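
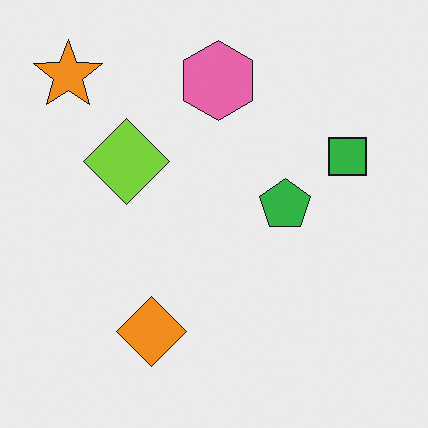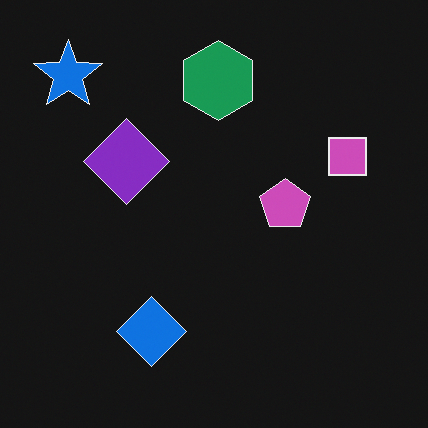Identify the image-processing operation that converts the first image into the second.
This is the original image color-inverted (negative).

The light background has become dark and every shape's color is its complement — a photographic negative.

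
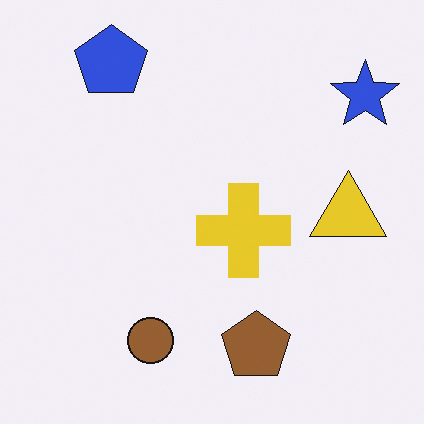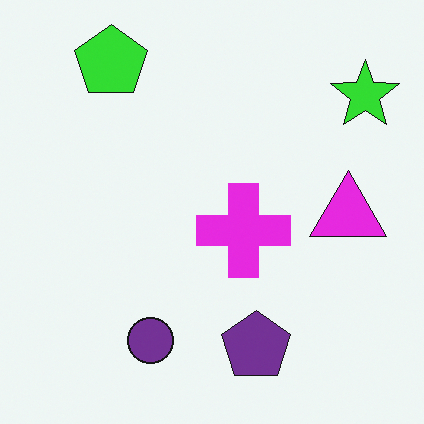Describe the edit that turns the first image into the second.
The second image is the first hue-shifted by a large amount.

Every shape's color has rotated by the same amount around the hue wheel — a uniform hue shift.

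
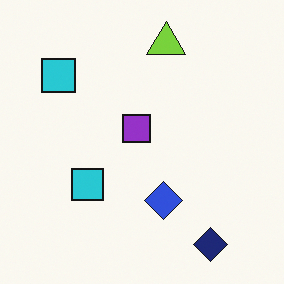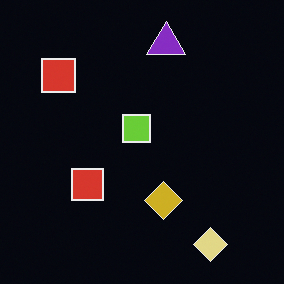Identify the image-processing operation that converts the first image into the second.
Color-inverted (negative).

The light background has become dark and every shape's color is its complement — a photographic negative.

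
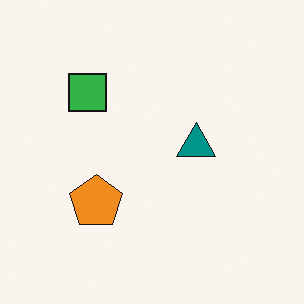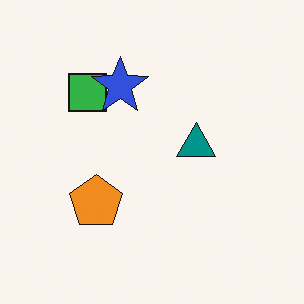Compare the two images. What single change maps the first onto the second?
It was overlaid with an additional blue star.

A blue star appears in the second image that is absent from the first.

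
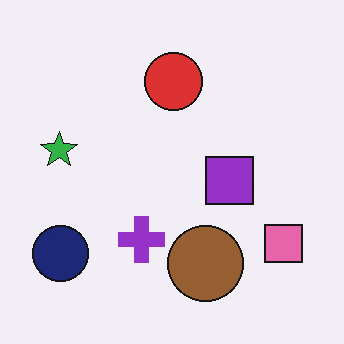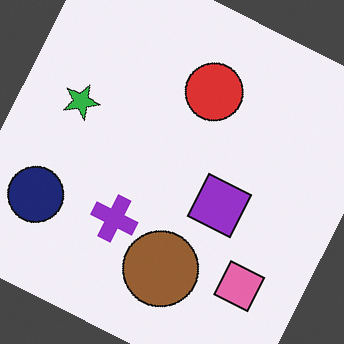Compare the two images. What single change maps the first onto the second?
It was rotated clockwise by a moderate amount.

Every shape is tilted by the same angle and the image corners show triangular fill wedges — a whole-image rotation by a non-right angle.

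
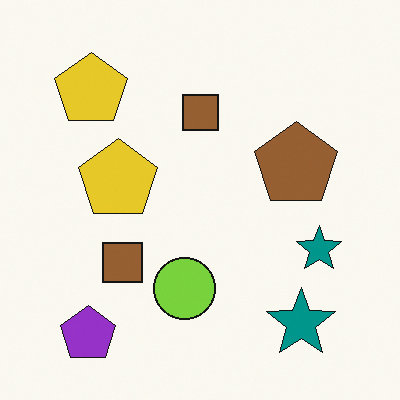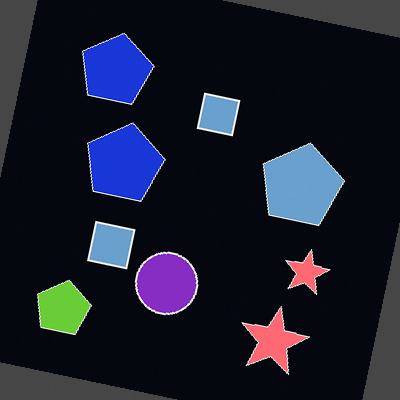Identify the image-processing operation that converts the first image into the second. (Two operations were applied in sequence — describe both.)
Color-inverted (negative), then rotated clockwise by a slight angle.

The light background has become dark and every shape's color is its complement — a photographic negative. Every shape is tilted by the same angle and the image corners show triangular fill wedges — a whole-image rotation by a non-right angle.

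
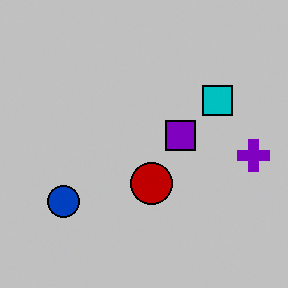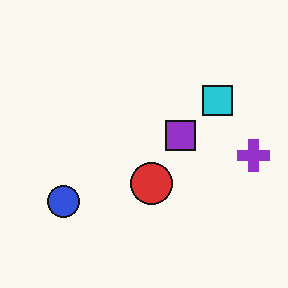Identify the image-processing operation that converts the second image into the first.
It was aggressively posterized.

Each flat color has snapped to a coarser quantized level — most visibly, the near-white background has dropped to a flat grey.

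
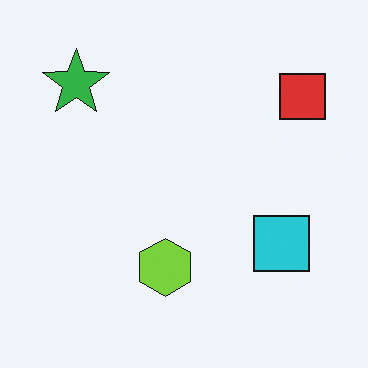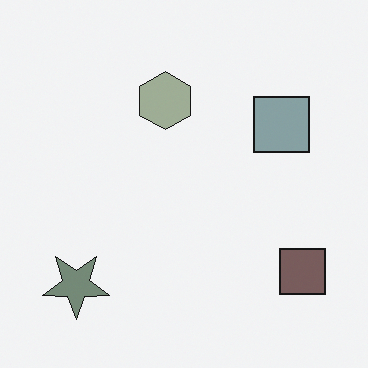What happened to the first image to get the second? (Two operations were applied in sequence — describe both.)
It was flipped vertically (top ↔ bottom), then made much more muted (saturation change).

The green star is in the top-left of the first image and the bottom-left of the second — shapes on opposite sides of the horizontal midline have swapped in a mirror flip. All colors are more muted and greyish — a global saturation change.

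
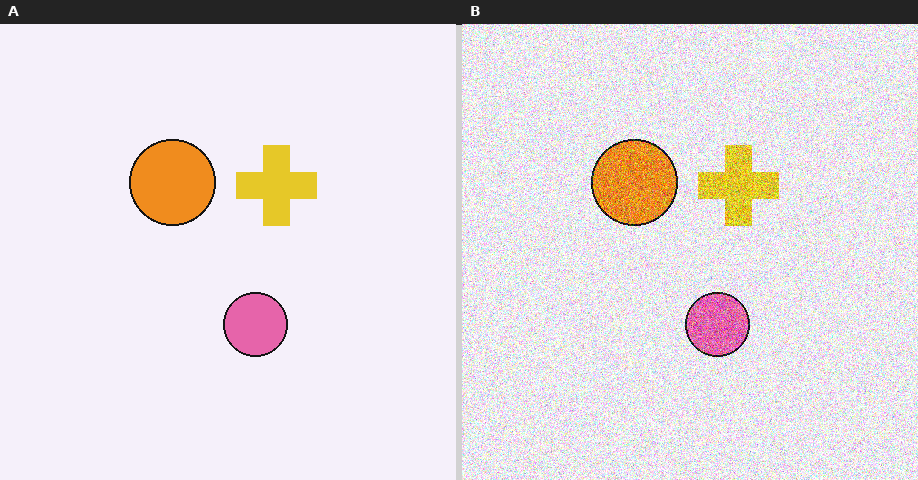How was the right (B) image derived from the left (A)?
The right (B) image is the left (A) degraded with heavy additive noise.

Random speckle covers the whole image, including the flat background.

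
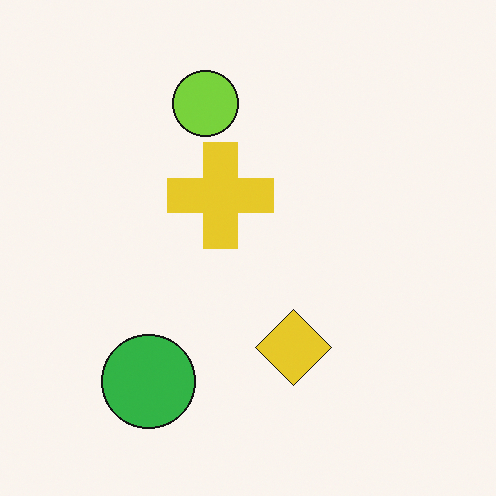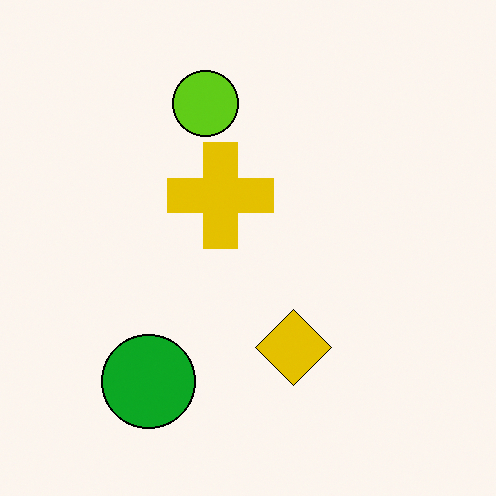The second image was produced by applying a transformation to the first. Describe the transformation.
It was given slightly increased contrast.

Tones are pushed away from mid-grey across the whole image — a global contrast change.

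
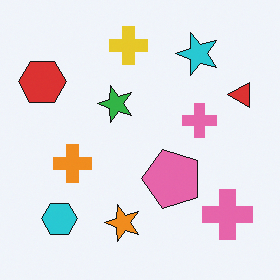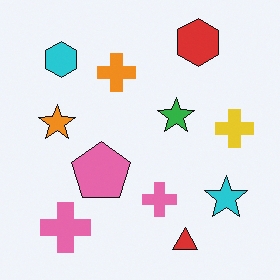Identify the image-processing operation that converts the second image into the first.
The first image is the second rotated 90° counter-clockwise.

The red hexagon sits in the top-right of the second image and the top-left of the first — consistent with a whole-image 90° counter-clockwise rotation.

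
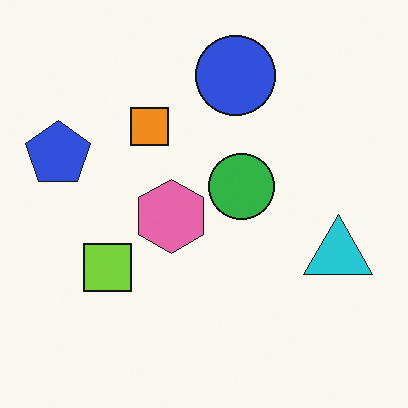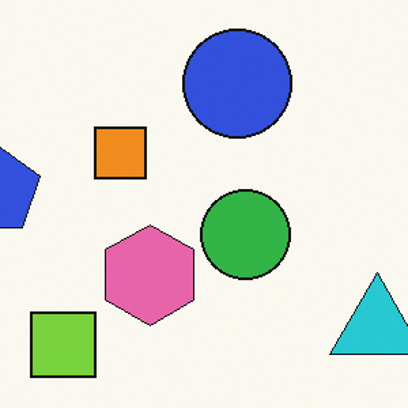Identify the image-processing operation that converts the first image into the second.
It was cropped to a modestly smaller region and rescaled.

The visible shapes are larger and the field of view is narrower; shapes near the original edges may be partly or wholly outside the frame — a crop-and-rescale.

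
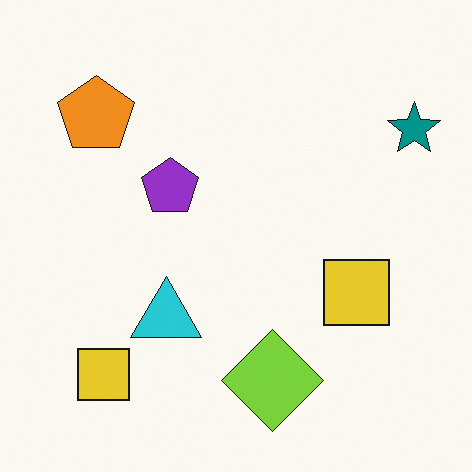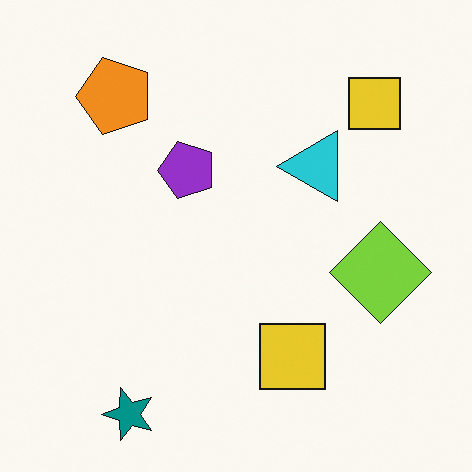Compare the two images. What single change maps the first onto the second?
The second image is the first transposed (reflected across the top-left ↔ bottom-right diagonal).

Shapes have swapped their row and column positions — what was in the top-right is now in the bottom-left — a diagonal reflection.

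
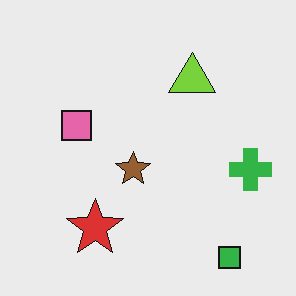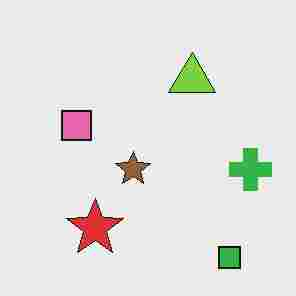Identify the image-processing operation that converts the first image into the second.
Heavily JPEG-compressed with obvious blocking artifacts.

Blocky 8×8 compression artifacts appear around shape edges and the flat background shows ringing — characteristic JPEG degradation.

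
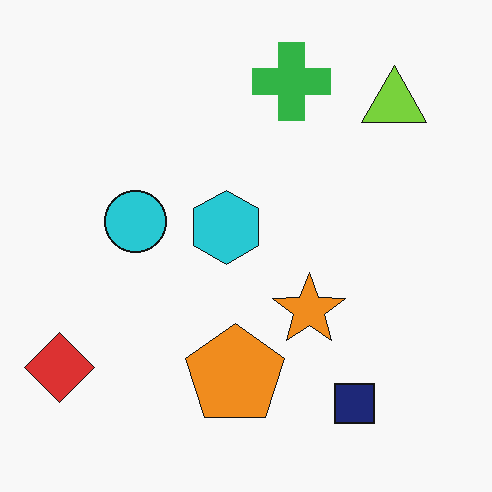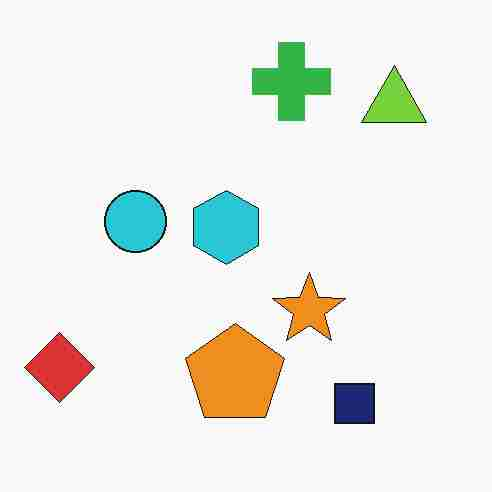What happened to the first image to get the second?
It was degraded with heavy JPEG compression.

Blocky 8×8 compression artifacts appear around shape edges and the flat background shows ringing — characteristic JPEG degradation.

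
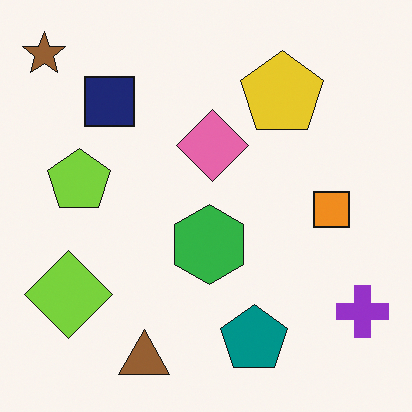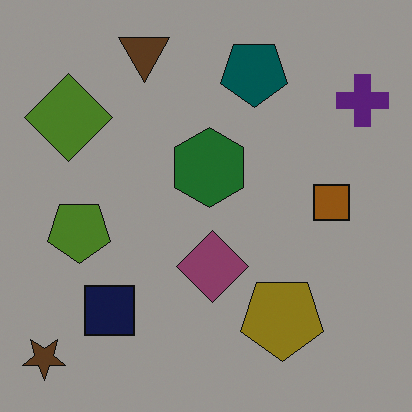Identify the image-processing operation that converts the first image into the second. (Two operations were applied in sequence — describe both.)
Flipped vertically (top ↔ bottom), then darkened a lot.

The brown triangle is in the bottom of the first image and the top of the second — shapes on opposite sides of the horizontal midline have swapped in a mirror flip. Every pixel — background and shapes alike — is uniformly darkened.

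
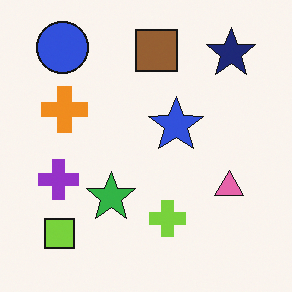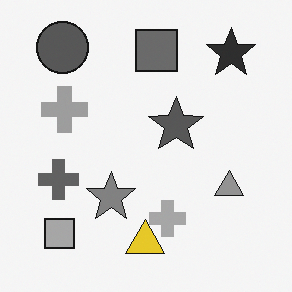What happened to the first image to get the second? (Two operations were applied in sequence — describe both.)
Converted to grayscale, then overlaid with an additional yellow triangle.

All color is removed — every shape is now a shade of grey. A yellow triangle appears in the second image that is absent from the first.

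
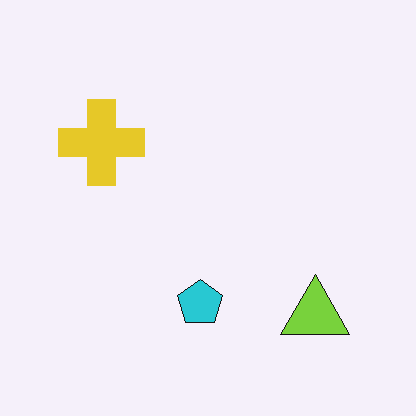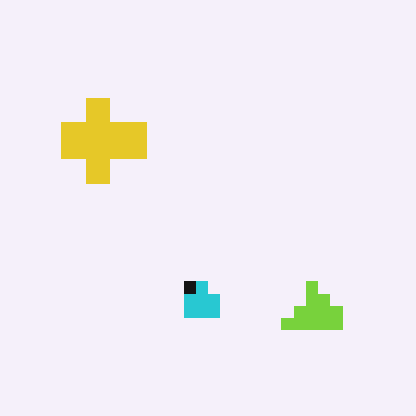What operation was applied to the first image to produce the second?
It was coarsely pixelated.

Shapes are reduced to large square blocks; fine edges and outlines are lost — a downscale-then-upscale (mosaic) effect.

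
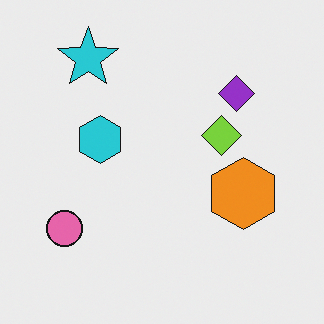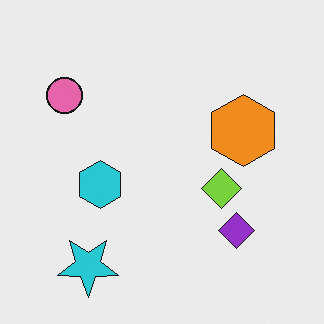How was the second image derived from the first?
The second image is the first flipped vertically (top ↔ bottom).

The cyan star is in the top-left of the first image and the bottom-left of the second — shapes on opposite sides of the horizontal midline have swapped in a mirror flip.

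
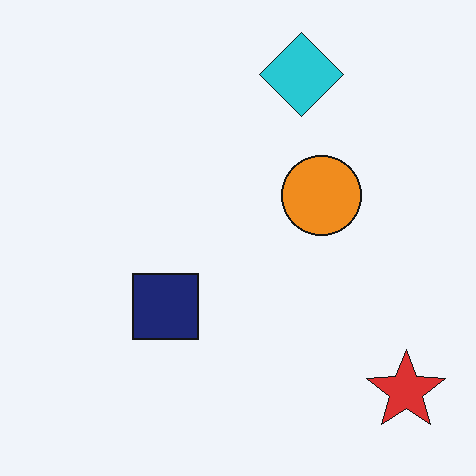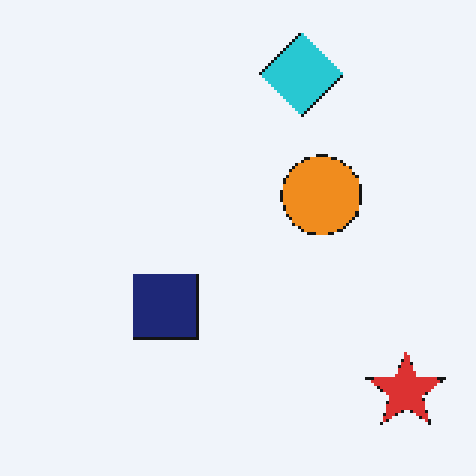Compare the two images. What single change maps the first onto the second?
This is the original image mildly pixelated.

Shapes are reduced to large square blocks; fine edges and outlines are lost — a downscale-then-upscale (mosaic) effect.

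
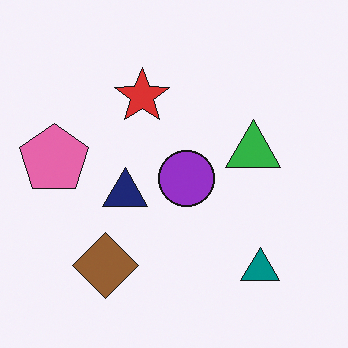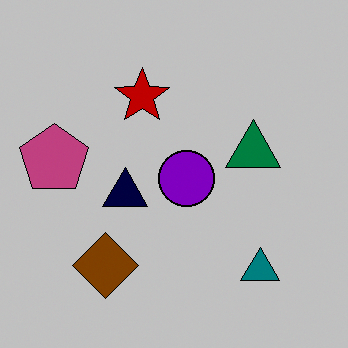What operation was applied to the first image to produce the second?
It was heavily posterized to just a handful of flat colors.

Each flat color has snapped to a coarser quantized level — most visibly, the near-white background has dropped to a flat grey.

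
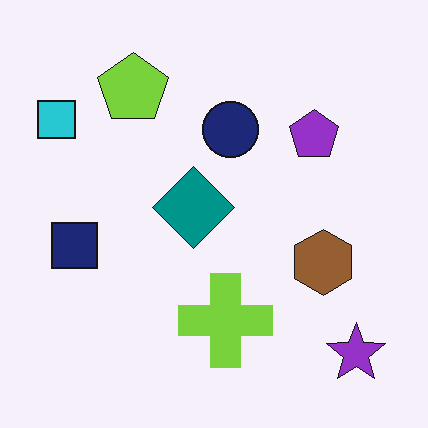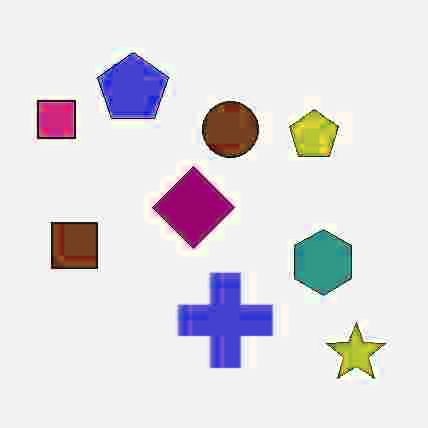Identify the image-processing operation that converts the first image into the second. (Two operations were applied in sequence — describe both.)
The transformation is: heavily JPEG-compressed with obvious blocking artifacts, then hue-shifted by a moderate amount.

Blocky 8×8 compression artifacts appear around shape edges and the flat background shows ringing — characteristic JPEG degradation. Every shape's color has rotated by the same amount around the hue wheel — a uniform hue shift.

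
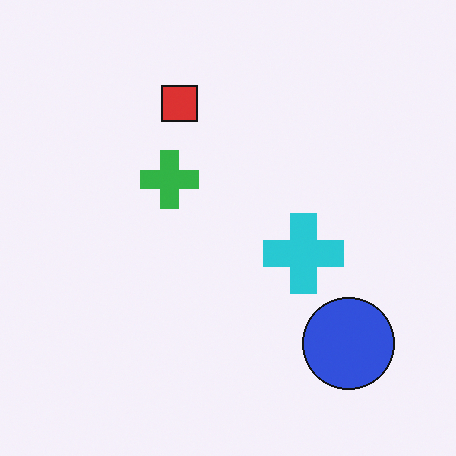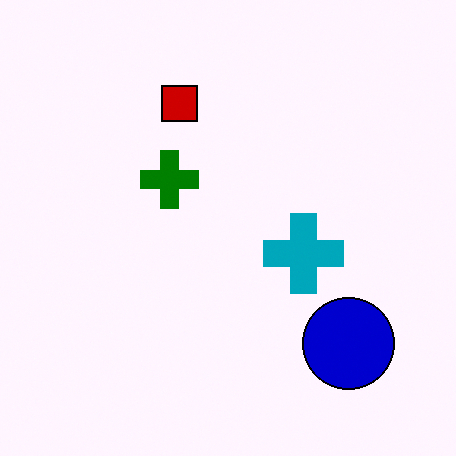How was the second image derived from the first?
The second image is the first given much higher contrast.

Tones are pushed away from mid-grey across the whole image — a global contrast change.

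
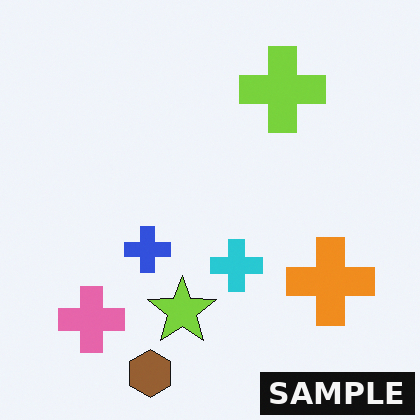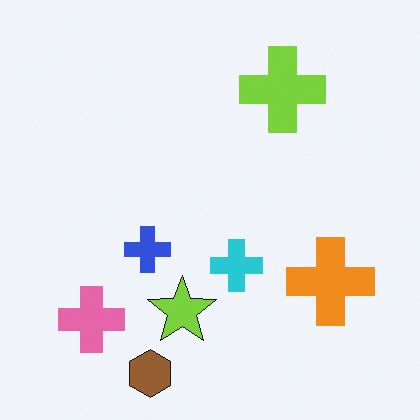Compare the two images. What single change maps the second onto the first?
The first image is the second watermarked with the text "SAMPLE" in the lower-right corner.

A dark label reading "SAMPLE" appears in the lower-right corner.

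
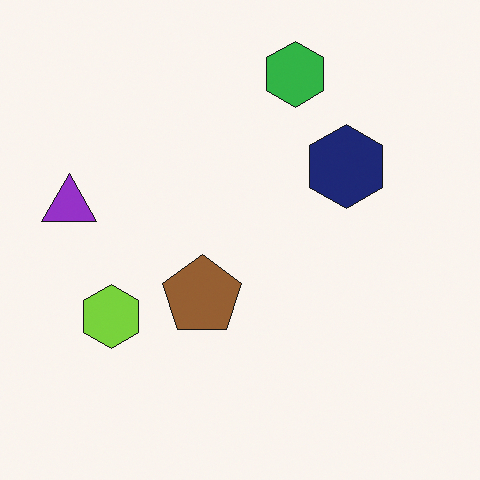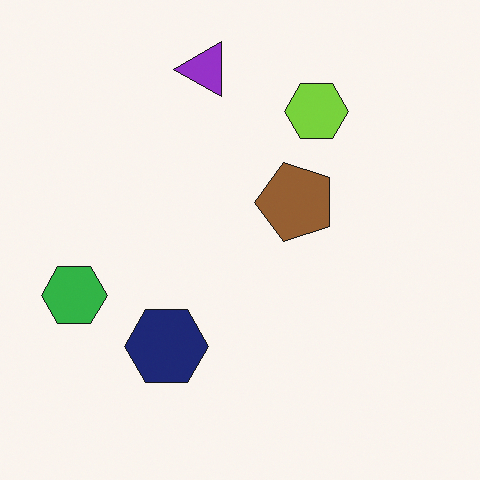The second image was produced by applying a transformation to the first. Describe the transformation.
The second image is the first transposed (reflected across the top-left ↔ bottom-right diagonal).

Shapes have swapped their row and column positions — what was in the top-right is now in the bottom-left — a diagonal reflection.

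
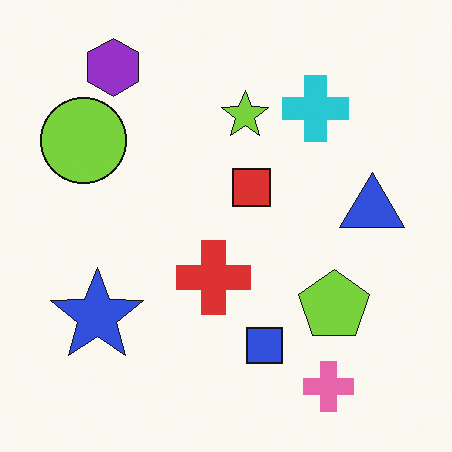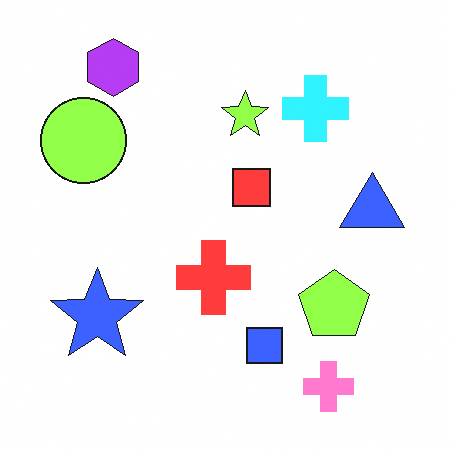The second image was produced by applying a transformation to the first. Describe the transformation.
The transformation is: slightly brightened.

Every pixel — background and shapes alike — is uniformly brightened.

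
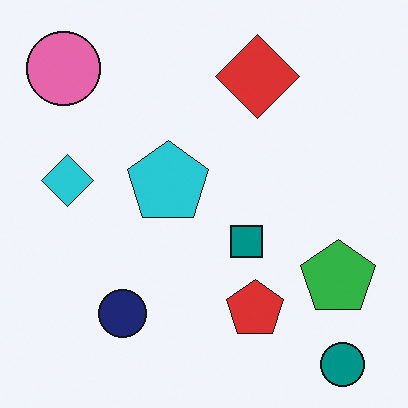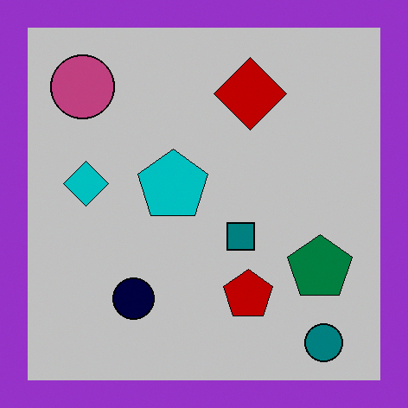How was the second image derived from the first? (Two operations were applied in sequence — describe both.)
The image was aggressively posterized, then framed with a purple border.

Each flat color has snapped to a coarser quantized level — most visibly, the near-white background has dropped to a flat grey. A solid purple frame runs around the edge of the second image, with the content slightly shrunk inside it.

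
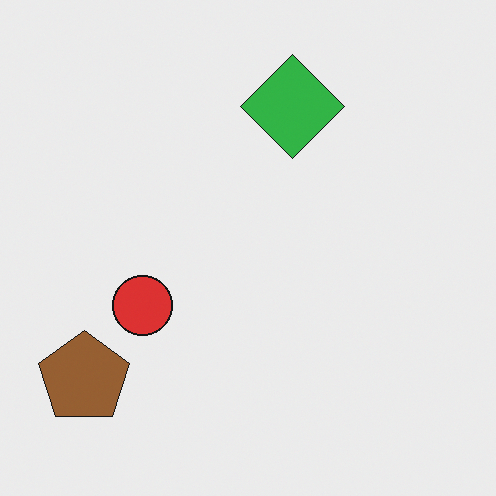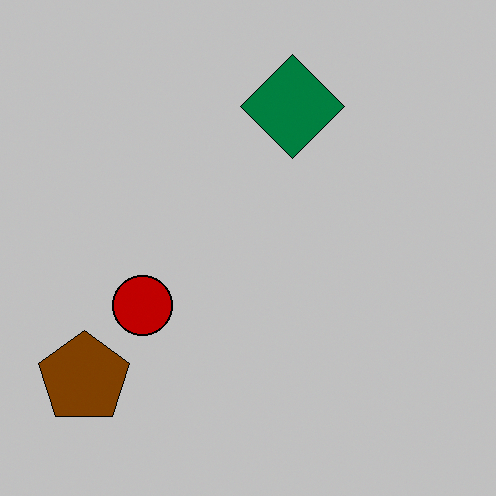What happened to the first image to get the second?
This is the original image aggressively posterized.

Each flat color has snapped to a coarser quantized level — most visibly, the near-white background has dropped to a flat grey.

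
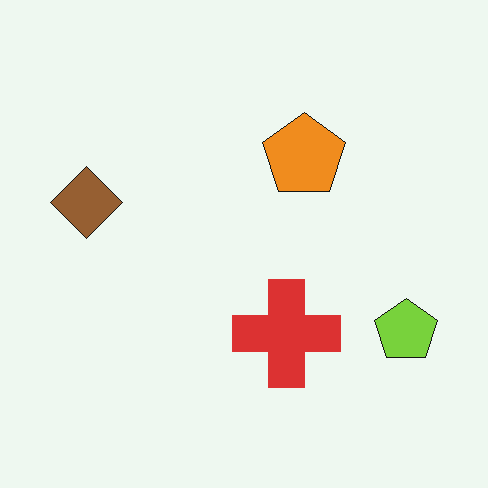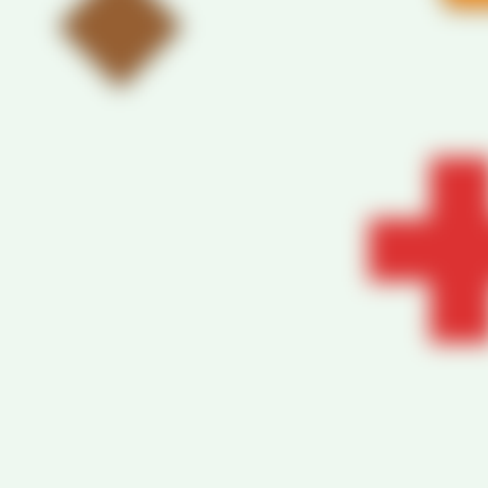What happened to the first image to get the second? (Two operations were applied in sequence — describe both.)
Strongly gaussian-blurred, then cropped to a noticeably smaller region and rescaled.

Shape edges and outlines are uniformly softened across the whole image. The visible shapes are larger and the field of view is narrower; shapes near the original edges may be partly or wholly outside the frame — a crop-and-rescale.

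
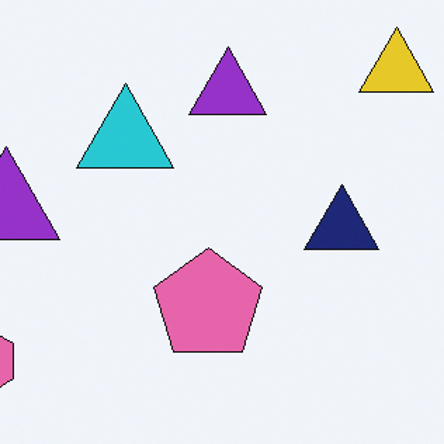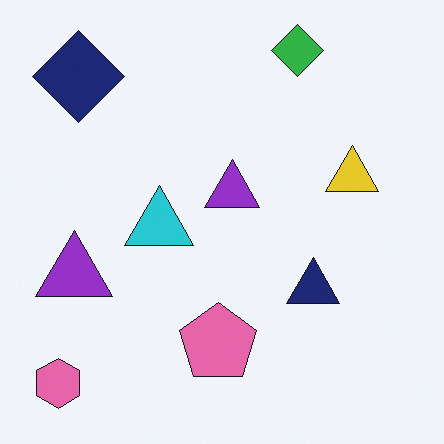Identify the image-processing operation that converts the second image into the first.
This is the original image cropped to a modestly smaller region and rescaled.

The visible shapes are larger and the field of view is narrower; shapes near the original edges may be partly or wholly outside the frame — a crop-and-rescale.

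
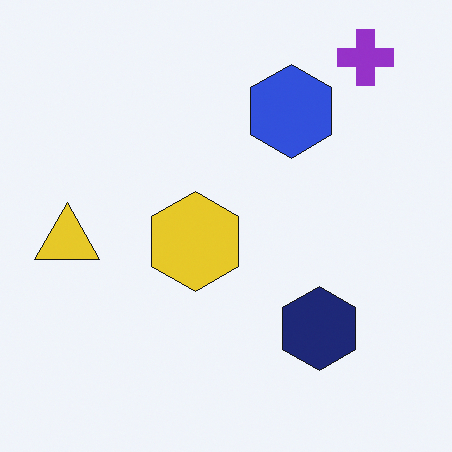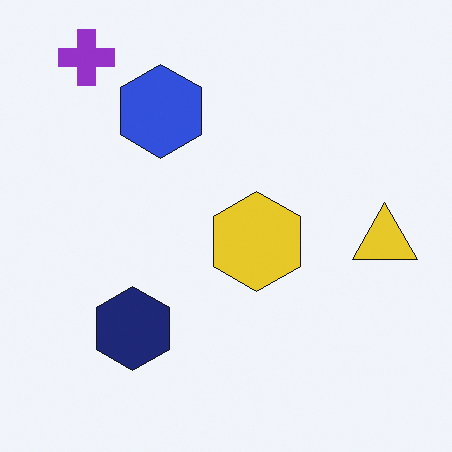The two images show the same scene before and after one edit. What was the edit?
It was flipped horizontally (left ↔ right).

The yellow triangle is in the left of the first image and the right of the second — shapes on opposite sides of the vertical midline have swapped in a mirror flip.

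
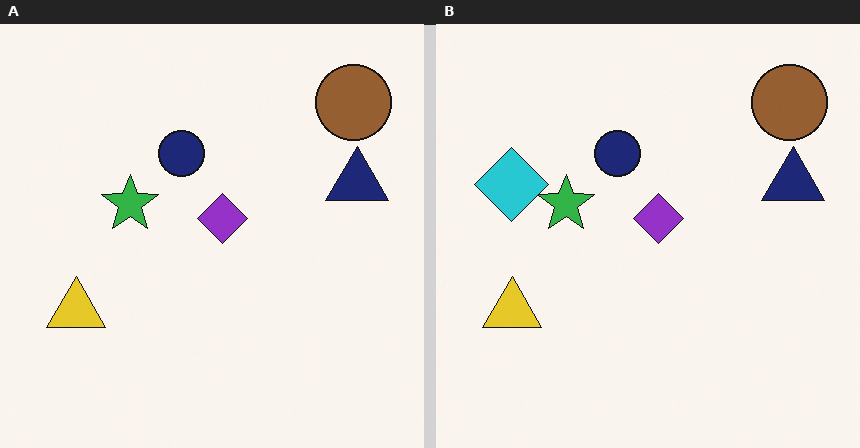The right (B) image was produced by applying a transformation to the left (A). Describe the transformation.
It was overlaid with an additional cyan diamond.

A cyan diamond appears in the right (B) image that is absent from the left (A).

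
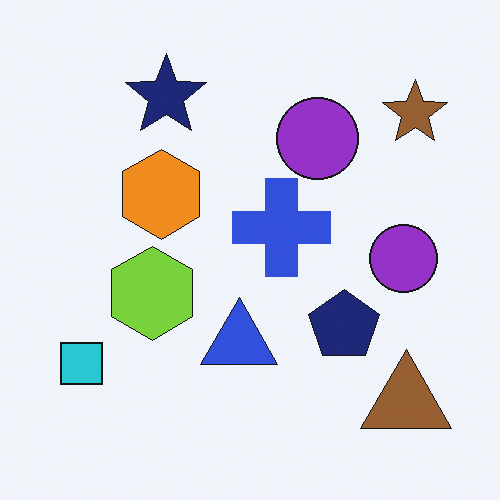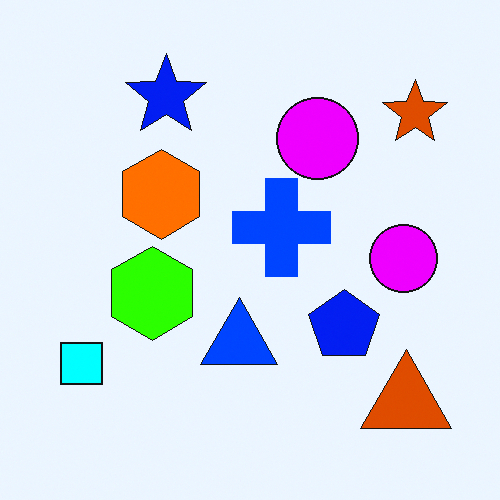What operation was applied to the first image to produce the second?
The image was heavily oversaturated.

All colors are more vivid — a global saturation change.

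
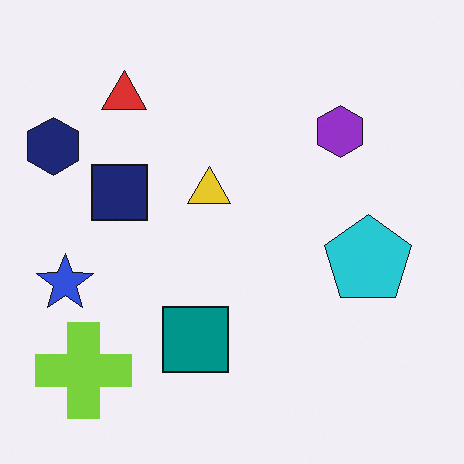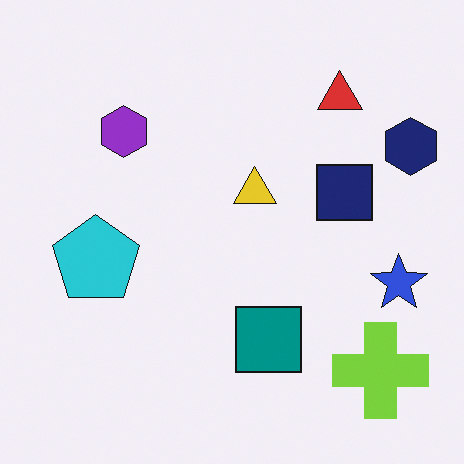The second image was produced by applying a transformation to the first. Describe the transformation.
This is the original image flipped horizontally (left ↔ right).

The navy hexagon is in the top-left of the first image and the top-right of the second — shapes on opposite sides of the vertical midline have swapped in a mirror flip.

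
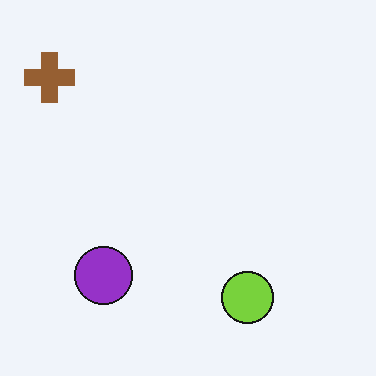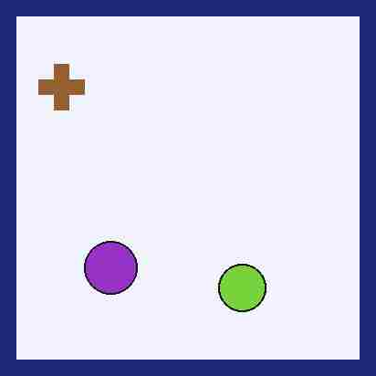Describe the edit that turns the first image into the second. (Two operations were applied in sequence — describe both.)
This is the original image degraded with heavy JPEG compression, then framed with a navy border.

Blocky 8×8 compression artifacts appear around shape edges and the flat background shows ringing — characteristic JPEG degradation. A solid navy frame runs around the edge of the second image, with the content slightly shrunk inside it.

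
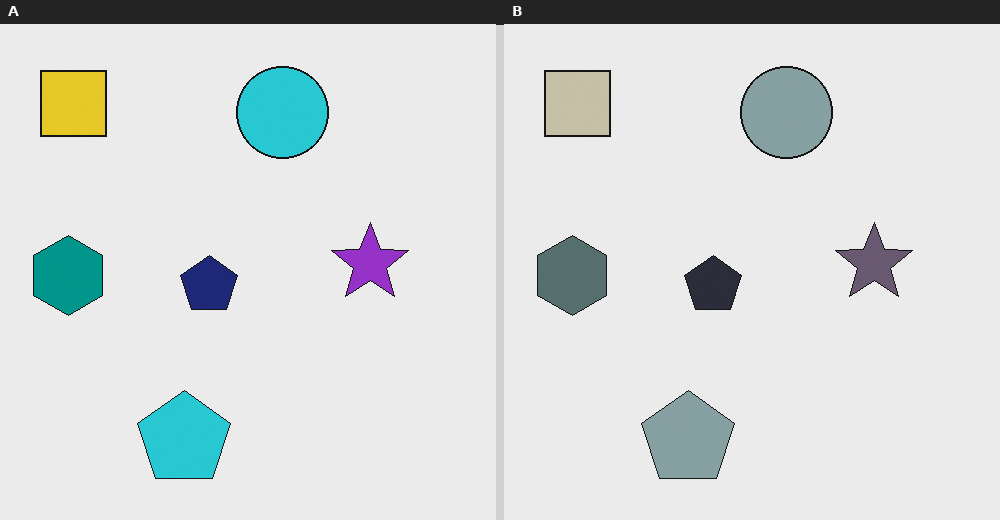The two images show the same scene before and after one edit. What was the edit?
It was made much more muted (saturation change).

All colors are more muted and greyish — a global saturation change.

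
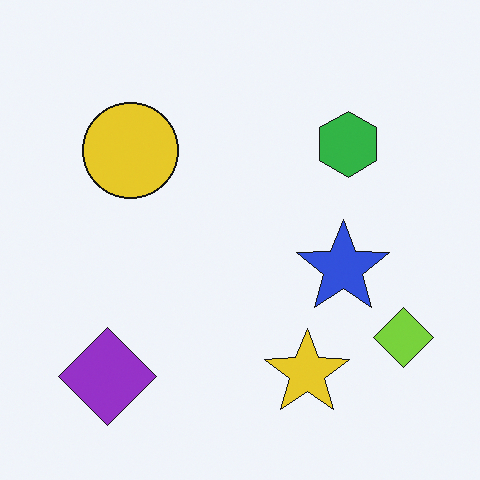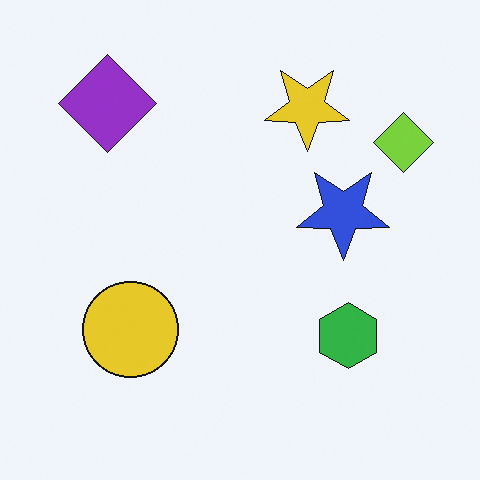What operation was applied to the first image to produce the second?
The transformation is: flipped vertically (top ↔ bottom).

The purple diamond is in the bottom-left of the first image and the top-left of the second — shapes on opposite sides of the horizontal midline have swapped in a mirror flip.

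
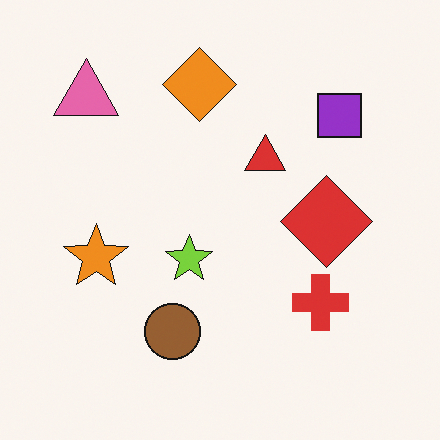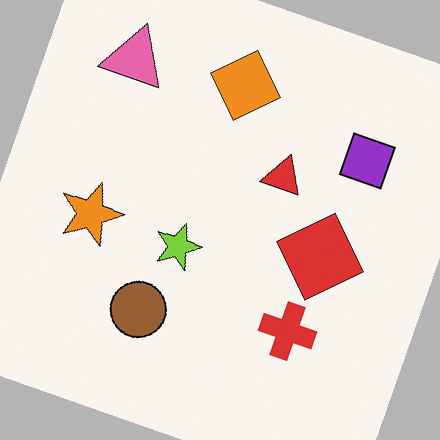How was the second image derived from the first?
It was rotated clockwise by a clearly visible amount.

Every shape is tilted by the same angle and the image corners show triangular fill wedges — a whole-image rotation by a non-right angle.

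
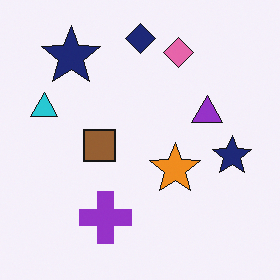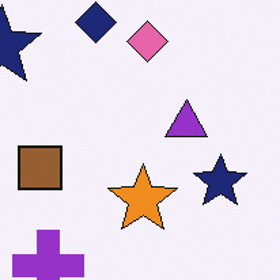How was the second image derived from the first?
The image was cropped slightly and scaled back up.

The visible shapes are larger and the field of view is narrower; shapes near the original edges may be partly or wholly outside the frame — a crop-and-rescale.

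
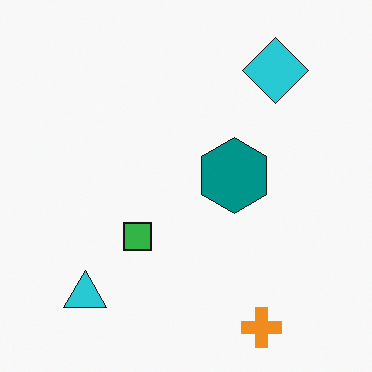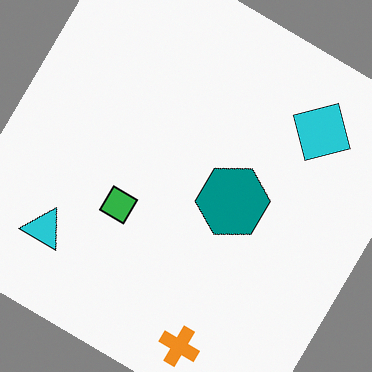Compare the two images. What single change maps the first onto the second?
Rotated clockwise by a large amount — several tens of degrees.

Every shape is tilted by the same angle and the image corners show triangular fill wedges — a whole-image rotation by a non-right angle.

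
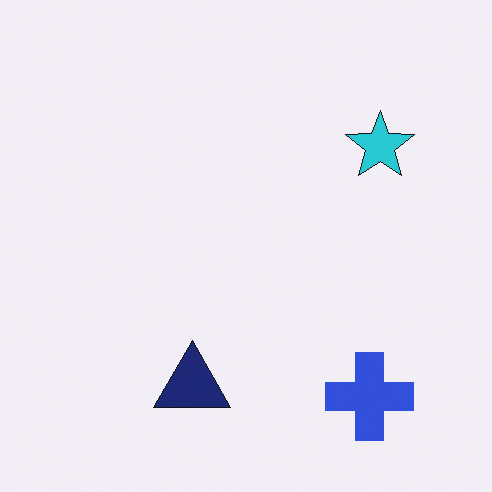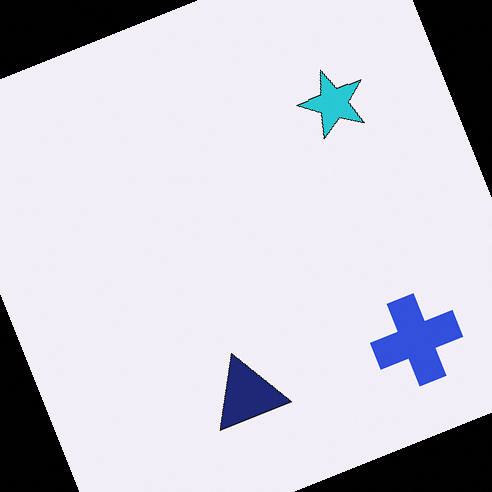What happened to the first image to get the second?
This is the original image rotated counter-clockwise by a clearly visible amount.

Every shape is tilted by the same angle and the image corners show triangular fill wedges — a whole-image rotation by a non-right angle.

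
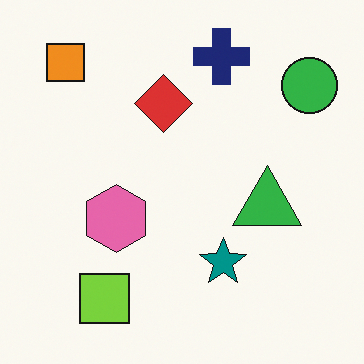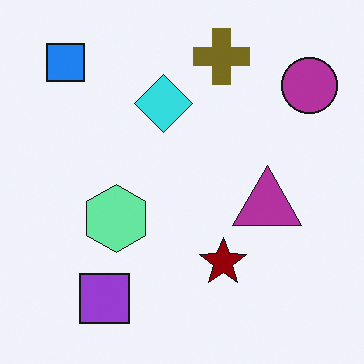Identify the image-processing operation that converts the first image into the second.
The image was hue-shifted through roughly half the color wheel.

Every shape's color has rotated by the same amount around the hue wheel — a uniform hue shift.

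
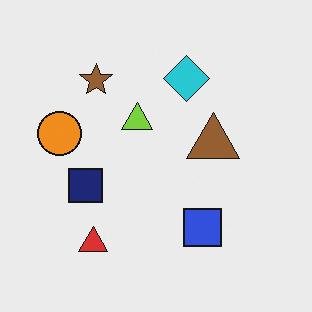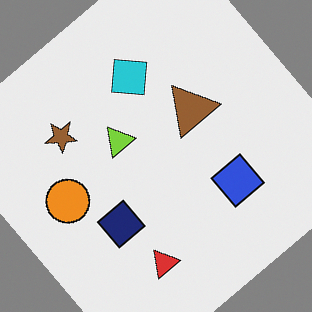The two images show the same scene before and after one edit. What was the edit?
The second image is the first rotated counter-clockwise by a large amount — several tens of degrees.

Every shape is tilted by the same angle and the image corners show triangular fill wedges — a whole-image rotation by a non-right angle.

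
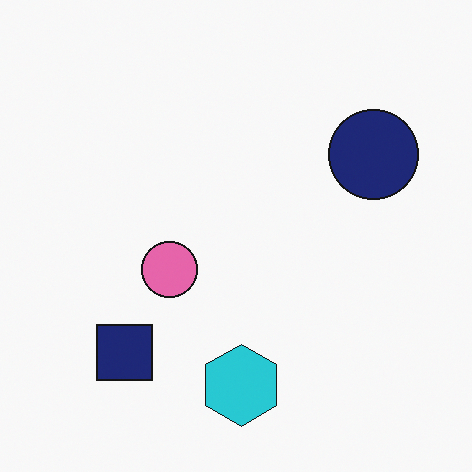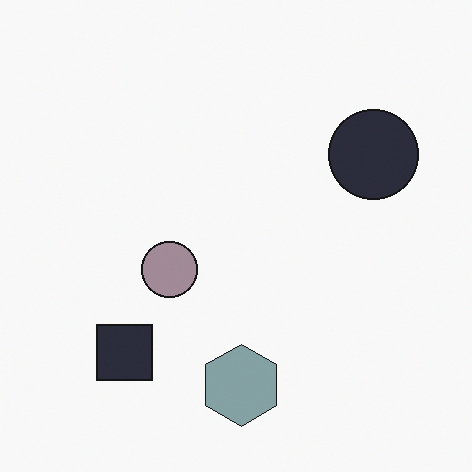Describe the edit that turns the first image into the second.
The transformation is: made much more muted (saturation change).

All colors are more muted and greyish — a global saturation change.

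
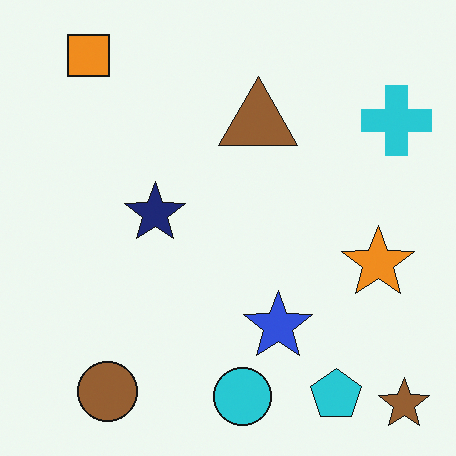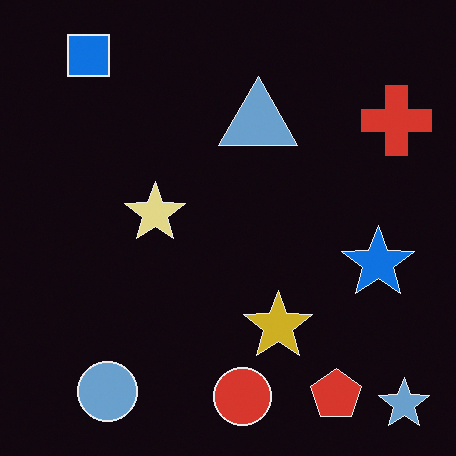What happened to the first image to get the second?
It was color-inverted (negative).

The light background has become dark and every shape's color is its complement — a photographic negative.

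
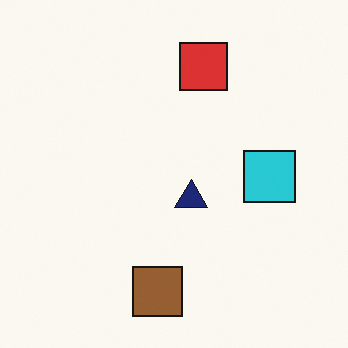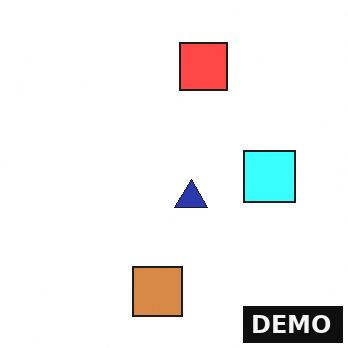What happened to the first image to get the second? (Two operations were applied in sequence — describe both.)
It was noticeably brightened, then watermarked with the text "DEMO" in the lower-right corner.

Every pixel — background and shapes alike — is uniformly brightened. A dark label reading "DEMO" appears in the lower-right corner.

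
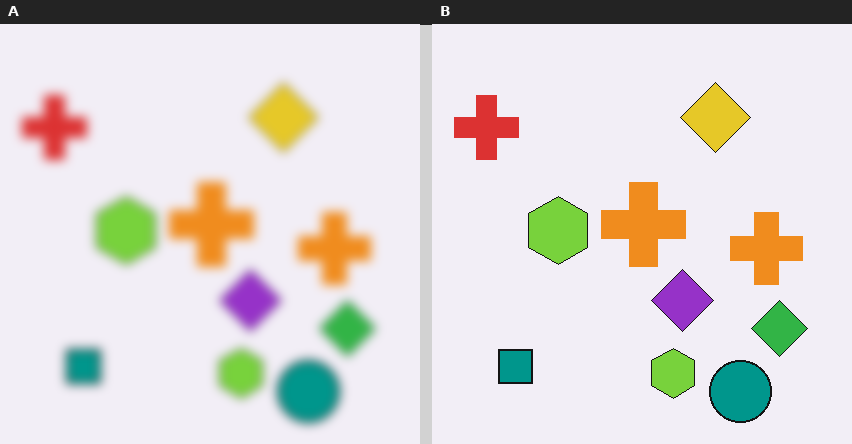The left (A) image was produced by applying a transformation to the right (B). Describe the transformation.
This is the original image strongly gaussian-blurred.

Shape edges and outlines are uniformly softened across the whole image.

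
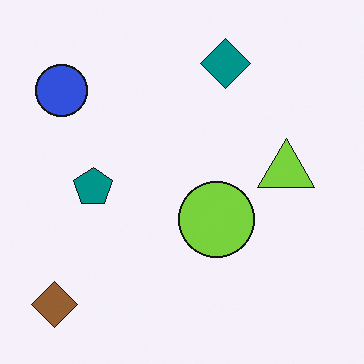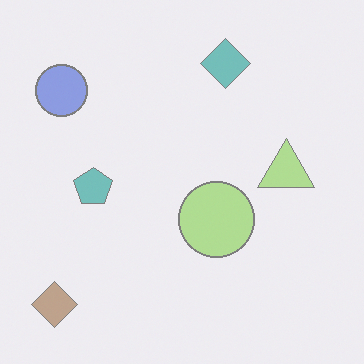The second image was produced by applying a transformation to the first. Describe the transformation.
The transformation is: given much lower contrast.

Tones are pushed toward mid-grey across the whole image — a global contrast change.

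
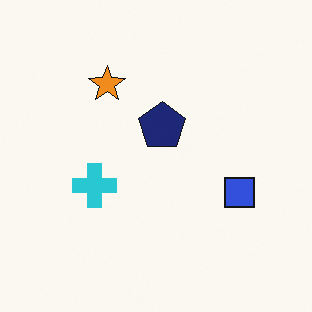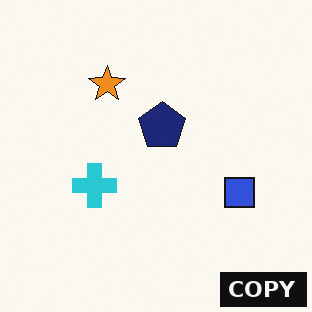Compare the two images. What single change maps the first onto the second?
This is the original image watermarked with the text "COPY" in the lower-right corner.

A dark label reading "COPY" appears in the lower-right corner.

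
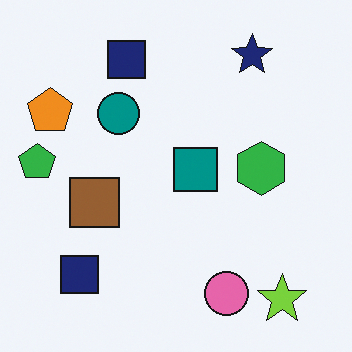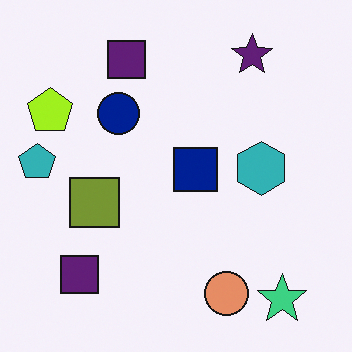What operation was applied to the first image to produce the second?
This is the original image hue-shifted by a small amount.

Every shape's color has rotated by the same amount around the hue wheel — a uniform hue shift.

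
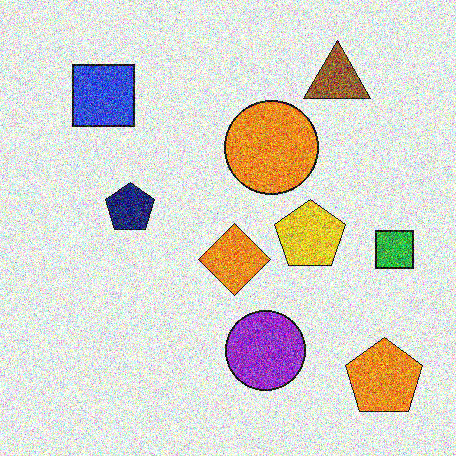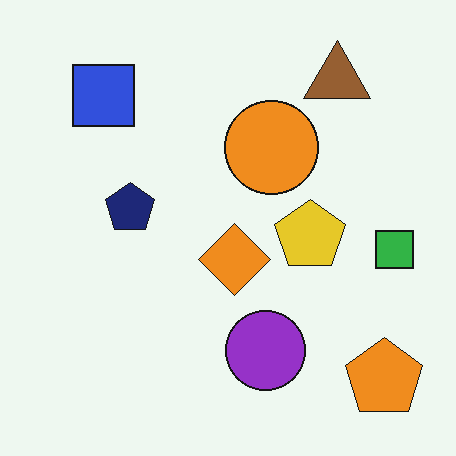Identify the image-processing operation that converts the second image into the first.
The first image is the second degraded with a thick layer of grain.

Random speckle covers the whole image, including the flat background.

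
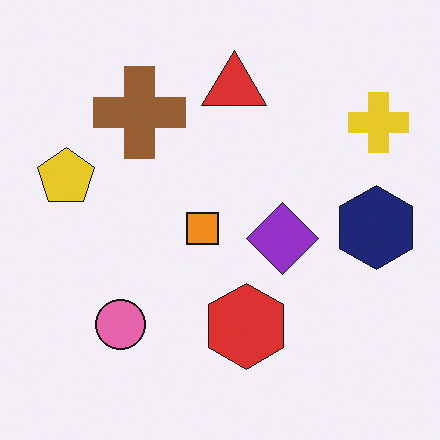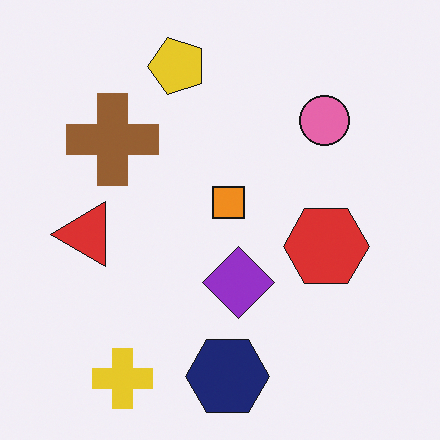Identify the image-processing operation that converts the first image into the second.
This is the original image transposed (reflected across the top-left ↔ bottom-right diagonal).

Shapes have swapped their row and column positions — what was in the top-right is now in the bottom-left — a diagonal reflection.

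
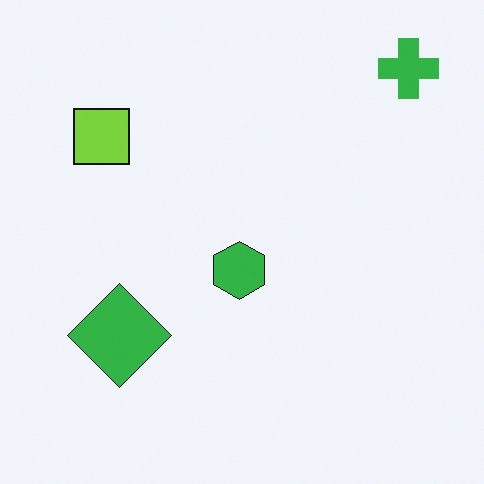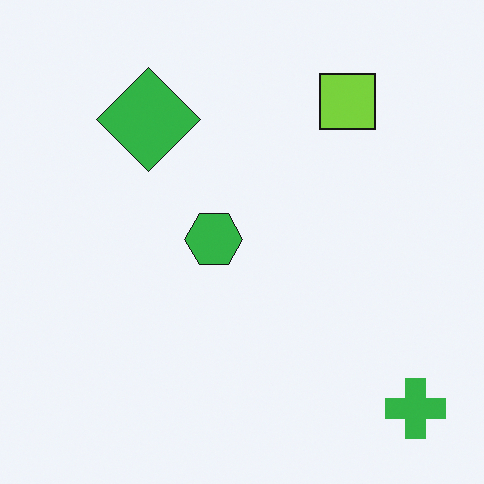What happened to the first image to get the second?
It was rotated 90° clockwise.

The green cross sits in the top-right of the first image and the bottom-right of the second — consistent with a whole-image 90° clockwise rotation.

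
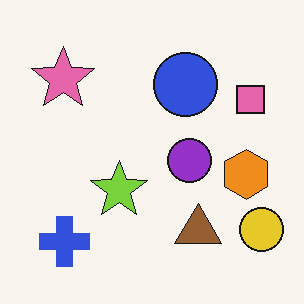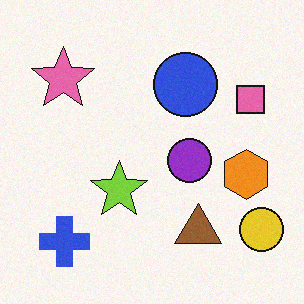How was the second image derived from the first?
The image was degraded with light additive noise.

Random speckle covers the whole image, including the flat background.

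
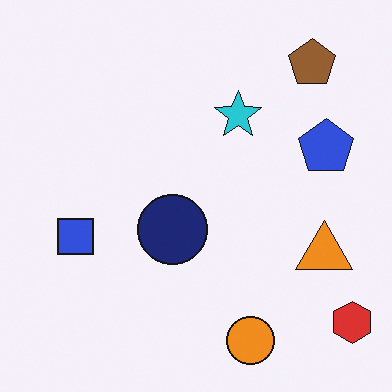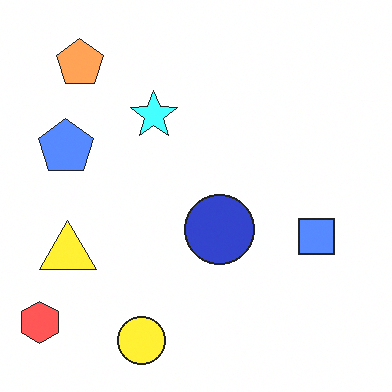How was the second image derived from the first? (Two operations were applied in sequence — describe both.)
Flipped horizontally (left ↔ right), then noticeably brightened.

The red hexagon is in the bottom-right of the first image and the bottom-left of the second — shapes on opposite sides of the vertical midline have swapped in a mirror flip. Every pixel — background and shapes alike — is uniformly brightened.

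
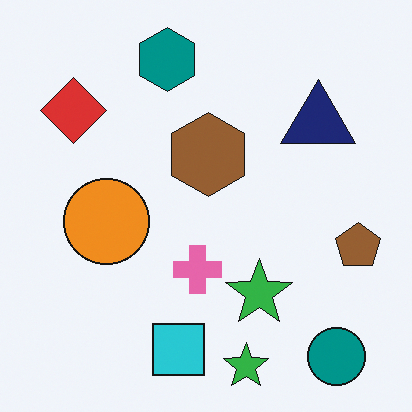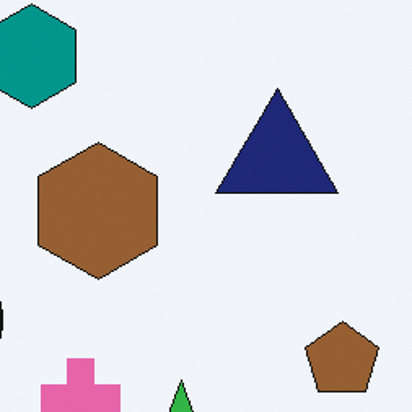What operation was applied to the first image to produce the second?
The image was cropped tightly and scaled back up.

The visible shapes are larger and the field of view is narrower; shapes near the original edges may be partly or wholly outside the frame — a crop-and-rescale.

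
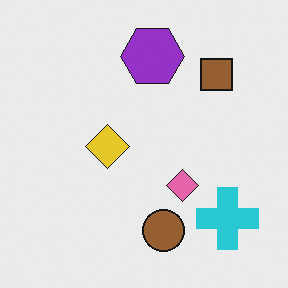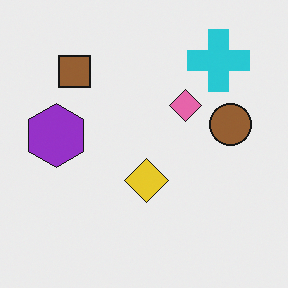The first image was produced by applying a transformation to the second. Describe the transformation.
It was rotated 90° clockwise.

The cyan cross sits in the top-right of the second image and the bottom-right of the first — consistent with a whole-image 90° clockwise rotation.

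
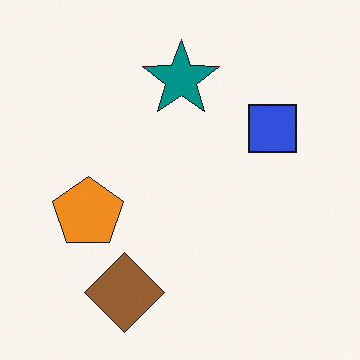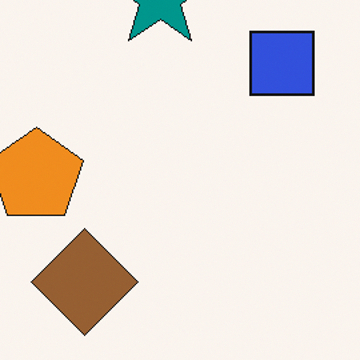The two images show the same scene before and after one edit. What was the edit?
Cropped slightly and scaled back up.

The visible shapes are larger and the field of view is narrower; shapes near the original edges may be partly or wholly outside the frame — a crop-and-rescale.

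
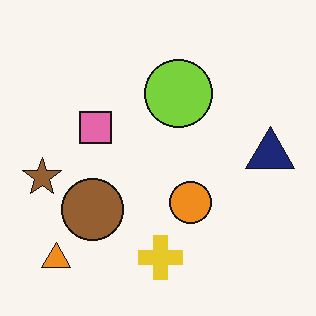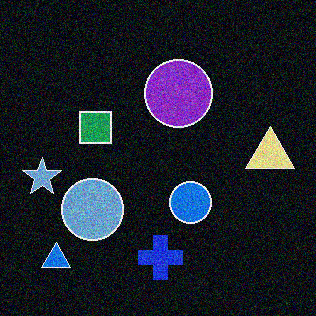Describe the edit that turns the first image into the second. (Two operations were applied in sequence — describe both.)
Color-inverted (negative), then degraded with visible gaussian noise.

The light background has become dark and every shape's color is its complement — a photographic negative. Random speckle covers the whole image, including the flat background.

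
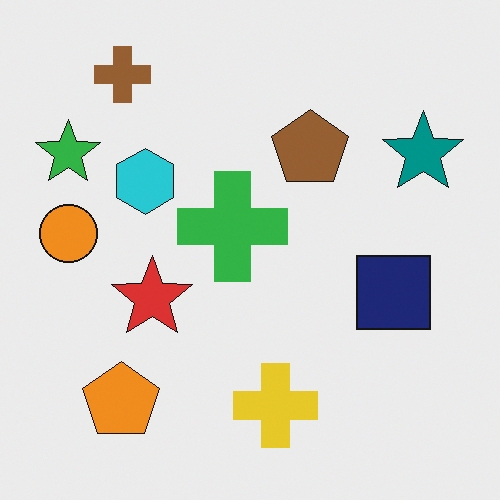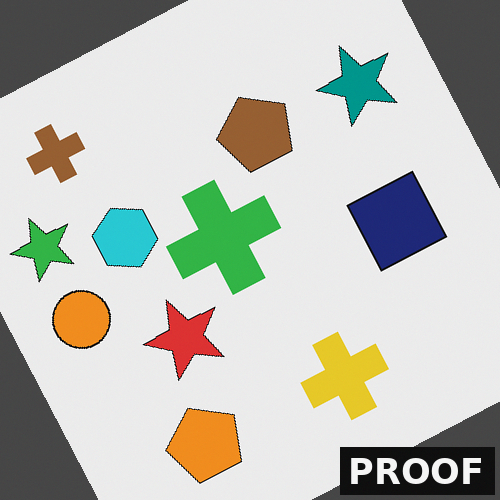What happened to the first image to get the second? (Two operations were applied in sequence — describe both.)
Rotated counter-clockwise by a clearly visible amount, then watermarked with the text "PROOF" in the lower-right corner.

Every shape is tilted by the same angle and the image corners show triangular fill wedges — a whole-image rotation by a non-right angle. A dark label reading "PROOF" appears in the lower-right corner.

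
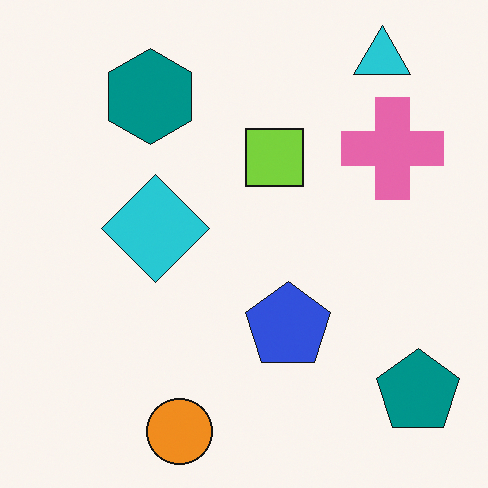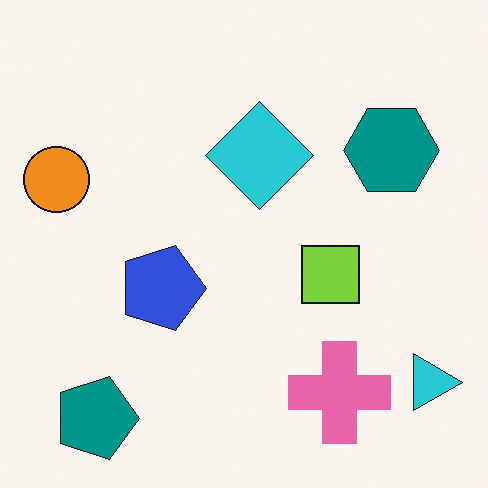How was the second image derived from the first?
This is the original image rotated 90° clockwise.

The cyan triangle sits in the top-right of the first image and the bottom-right of the second — consistent with a whole-image 90° clockwise rotation.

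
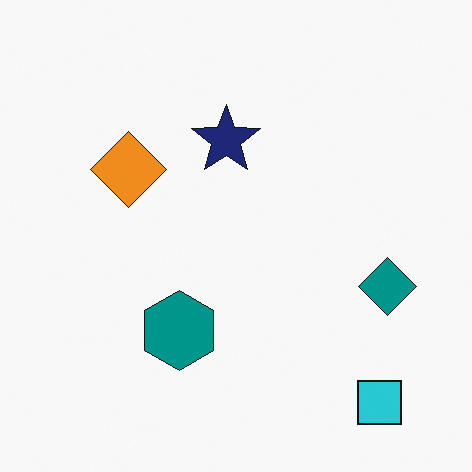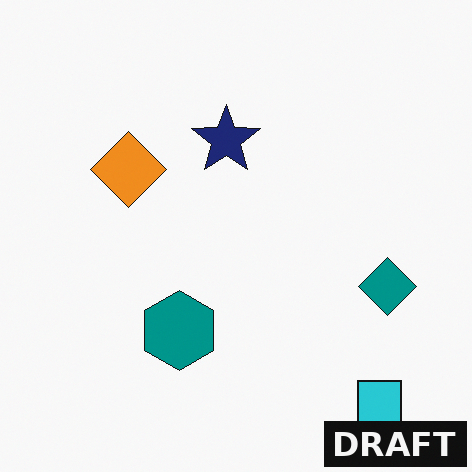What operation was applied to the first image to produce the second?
This is the original image watermarked with the text "DRAFT" in the lower-right corner.

A dark label reading "DRAFT" appears in the lower-right corner.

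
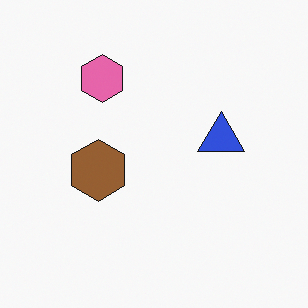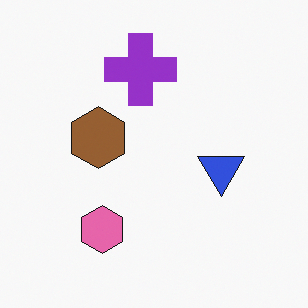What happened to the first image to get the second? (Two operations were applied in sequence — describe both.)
The transformation is: flipped vertically (top ↔ bottom), then overlaid with an additional purple cross.

The pink hexagon is in the top-left of the first image and the bottom-left of the second — shapes on opposite sides of the horizontal midline have swapped in a mirror flip. A purple cross appears in the second image that is absent from the first.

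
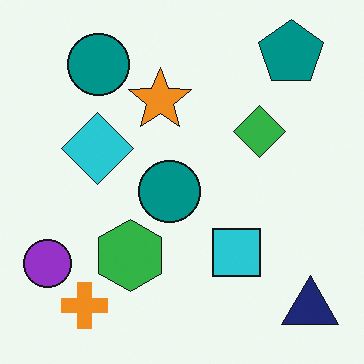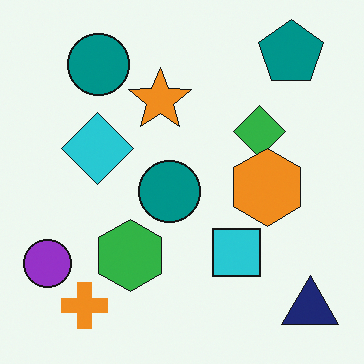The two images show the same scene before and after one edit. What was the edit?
It was overlaid with an additional orange hexagon.

An orange hexagon appears in the second image that is absent from the first.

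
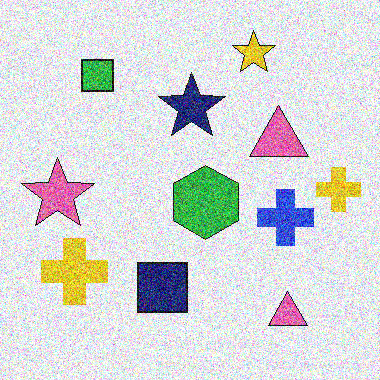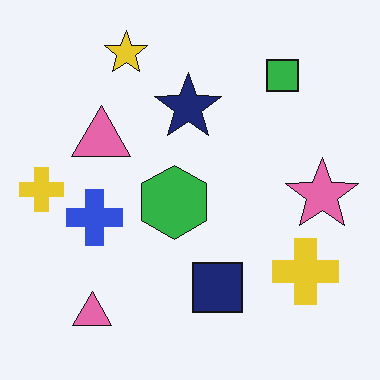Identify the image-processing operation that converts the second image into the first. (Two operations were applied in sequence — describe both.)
The transformation is: flipped horizontally (left ↔ right), then degraded with a thick layer of grain.

The pink star is in the right of the second image and the left of the first — shapes on opposite sides of the vertical midline have swapped in a mirror flip. Random speckle covers the whole image, including the flat background.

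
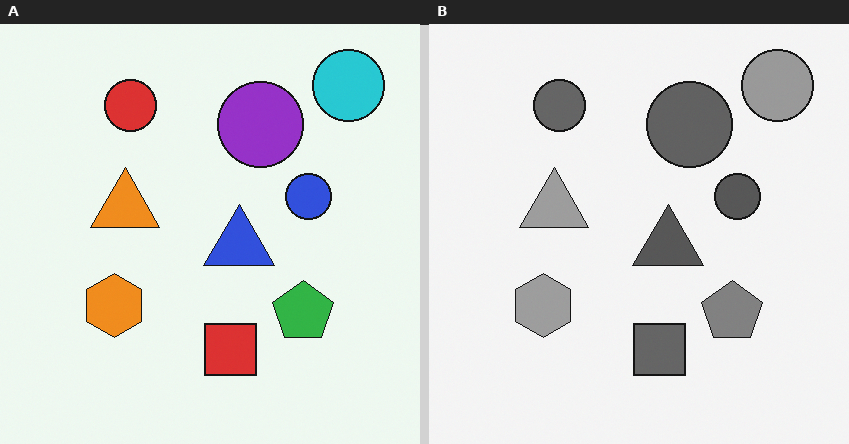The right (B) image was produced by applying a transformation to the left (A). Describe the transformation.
It was converted to grayscale.

All color is removed — every shape is now a shade of grey.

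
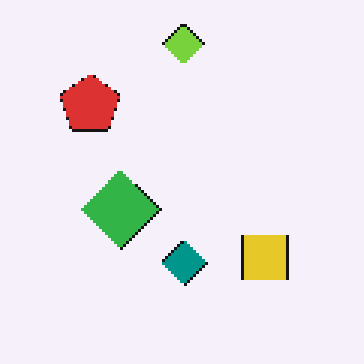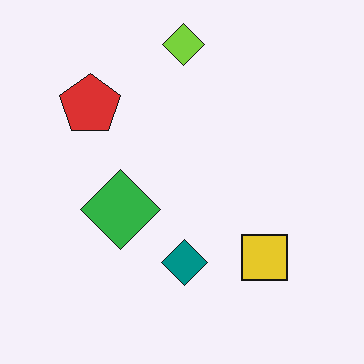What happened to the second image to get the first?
This is the original image mildly pixelated.

Shapes are reduced to large square blocks; fine edges and outlines are lost — a downscale-then-upscale (mosaic) effect.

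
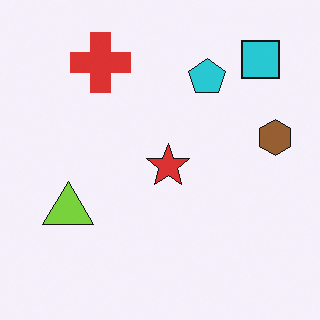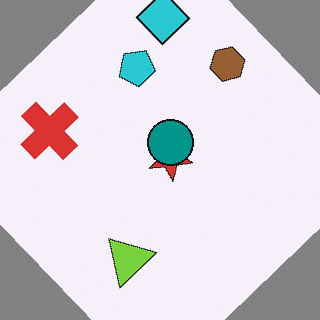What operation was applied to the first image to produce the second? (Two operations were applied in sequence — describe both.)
The image was rotated counter-clockwise by a large amount — several tens of degrees, then overlaid with an additional teal circle.

Every shape is tilted by the same angle and the image corners show triangular fill wedges — a whole-image rotation by a non-right angle. A teal circle appears in the second image that is absent from the first.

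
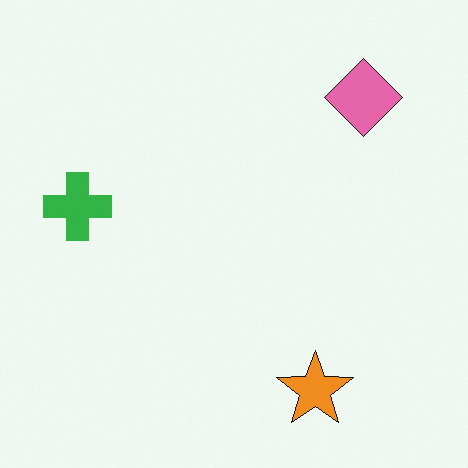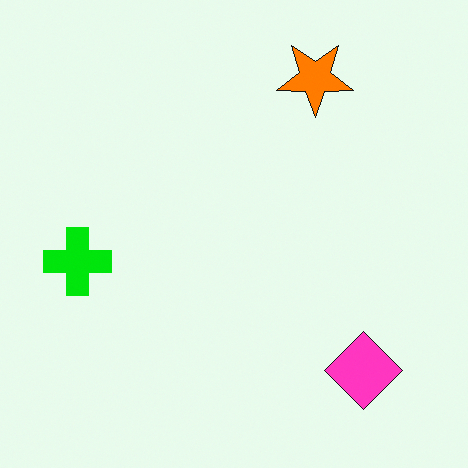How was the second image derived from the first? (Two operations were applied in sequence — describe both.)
This is the original image flipped vertically (top ↔ bottom), then heavily oversaturated.

The orange star is in the bottom-right of the first image and the top-right of the second — shapes on opposite sides of the horizontal midline have swapped in a mirror flip. All colors are more vivid — a global saturation change.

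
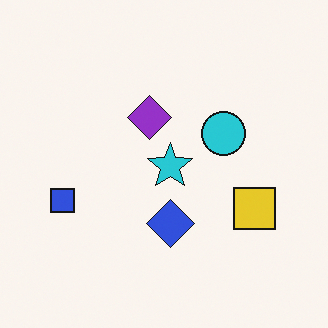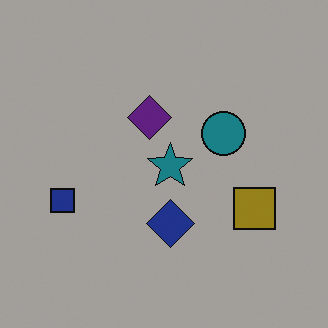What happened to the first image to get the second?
This is the original image noticeably darkened.

Every pixel — background and shapes alike — is uniformly darkened.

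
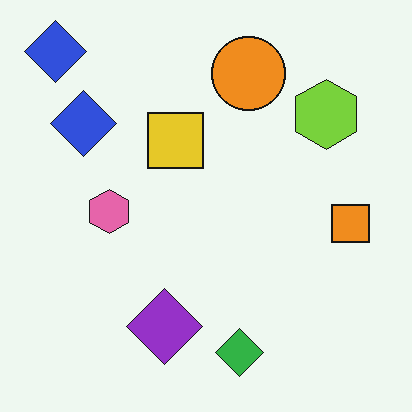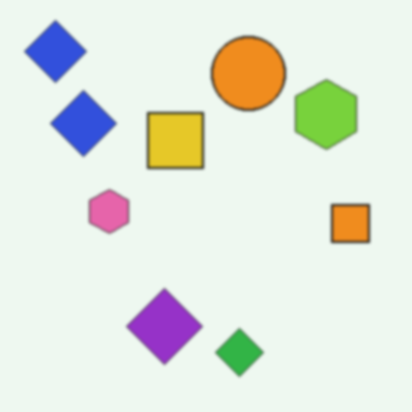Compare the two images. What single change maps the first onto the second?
The second image is the first slightly softened.

Shape edges and outlines are uniformly softened across the whole image.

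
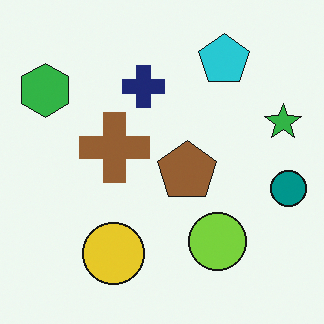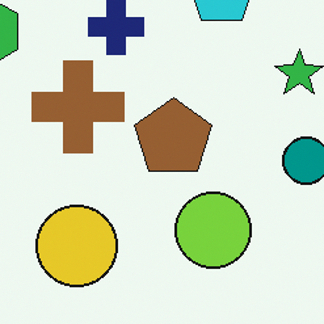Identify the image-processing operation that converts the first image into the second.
Cropped to a modestly smaller region and rescaled.

The visible shapes are larger and the field of view is narrower; shapes near the original edges may be partly or wholly outside the frame — a crop-and-rescale.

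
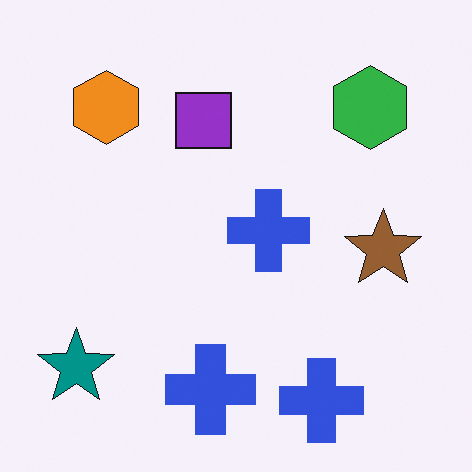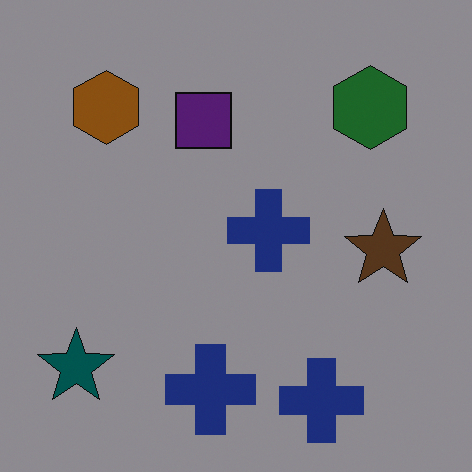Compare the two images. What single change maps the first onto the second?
The transformation is: substantially darkened.

Every pixel — background and shapes alike — is uniformly darkened.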